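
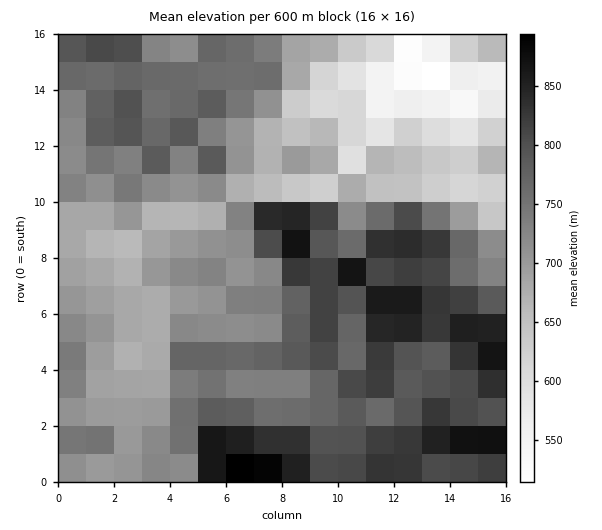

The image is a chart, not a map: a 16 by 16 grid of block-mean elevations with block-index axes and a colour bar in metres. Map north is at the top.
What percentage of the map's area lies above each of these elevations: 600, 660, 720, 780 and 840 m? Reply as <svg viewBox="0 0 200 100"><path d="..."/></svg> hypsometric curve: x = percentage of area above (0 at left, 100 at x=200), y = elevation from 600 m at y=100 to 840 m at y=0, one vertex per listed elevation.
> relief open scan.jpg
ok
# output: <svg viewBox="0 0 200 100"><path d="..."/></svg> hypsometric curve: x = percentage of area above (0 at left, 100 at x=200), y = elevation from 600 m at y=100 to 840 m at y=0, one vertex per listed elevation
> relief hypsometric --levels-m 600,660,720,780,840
<svg viewBox="0 0 200 100"><path d="M186 100l-20-25-54-25-51-25-41-25"/></svg>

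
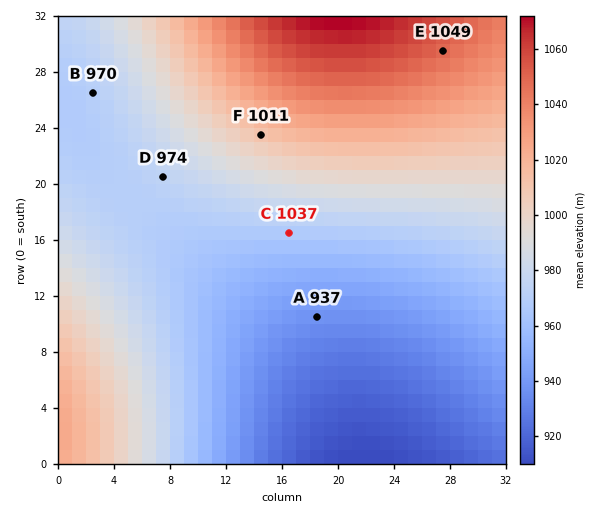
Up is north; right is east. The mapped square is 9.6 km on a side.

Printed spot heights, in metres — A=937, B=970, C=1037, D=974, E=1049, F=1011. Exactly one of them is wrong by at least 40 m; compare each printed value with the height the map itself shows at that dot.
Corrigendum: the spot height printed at C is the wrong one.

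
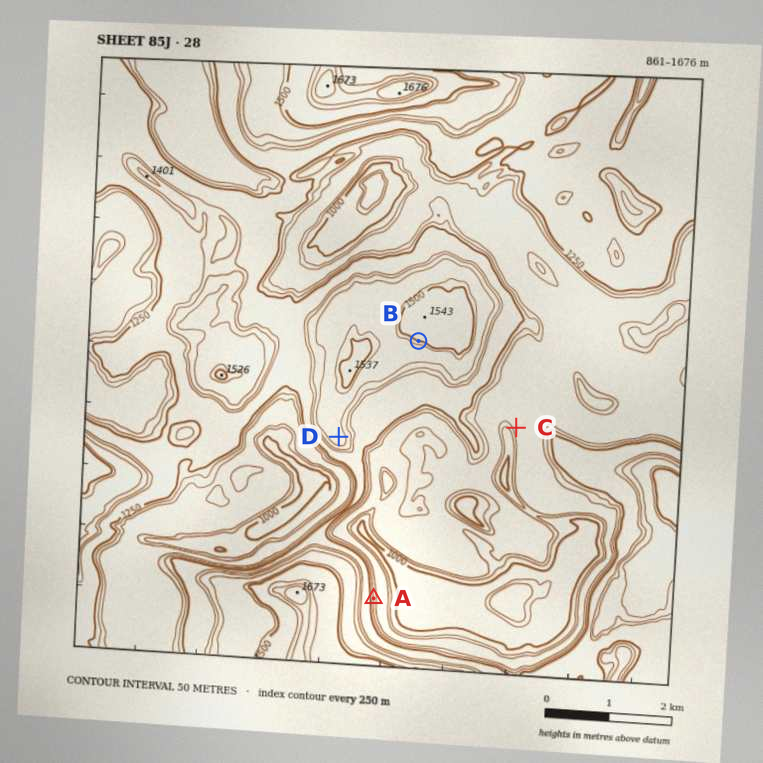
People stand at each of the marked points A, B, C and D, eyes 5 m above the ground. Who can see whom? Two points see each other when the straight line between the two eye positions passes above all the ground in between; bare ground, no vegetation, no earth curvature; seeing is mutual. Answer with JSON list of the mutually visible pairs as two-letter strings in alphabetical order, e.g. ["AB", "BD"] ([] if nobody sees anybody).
["AB", "BD"]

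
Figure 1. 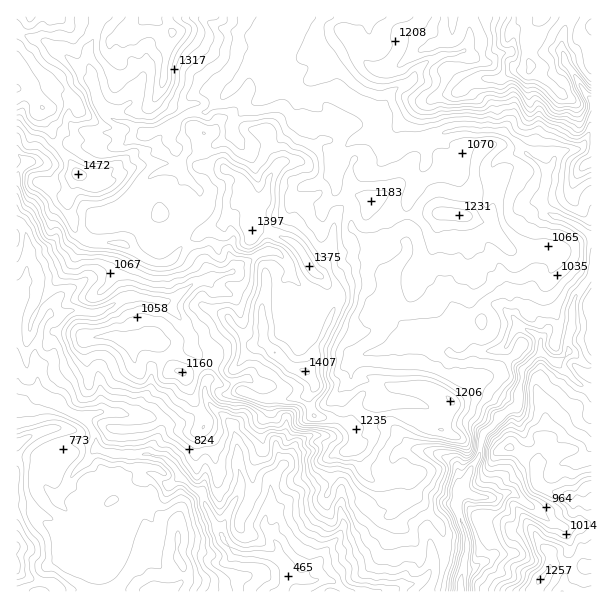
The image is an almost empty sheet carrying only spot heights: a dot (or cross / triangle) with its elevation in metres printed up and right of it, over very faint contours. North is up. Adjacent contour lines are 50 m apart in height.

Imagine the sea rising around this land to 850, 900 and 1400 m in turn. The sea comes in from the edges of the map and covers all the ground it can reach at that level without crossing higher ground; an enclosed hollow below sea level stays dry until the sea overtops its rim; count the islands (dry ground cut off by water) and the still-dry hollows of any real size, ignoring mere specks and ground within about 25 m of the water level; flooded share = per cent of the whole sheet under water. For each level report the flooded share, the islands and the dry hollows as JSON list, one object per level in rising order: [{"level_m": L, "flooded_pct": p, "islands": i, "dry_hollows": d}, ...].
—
[{"level_m": 850, "flooded_pct": 21, "islands": 0, "dry_hollows": 0}, {"level_m": 900, "flooded_pct": 26, "islands": 0, "dry_hollows": 0}, {"level_m": 1400, "flooded_pct": 95, "islands": 1, "dry_hollows": 0}]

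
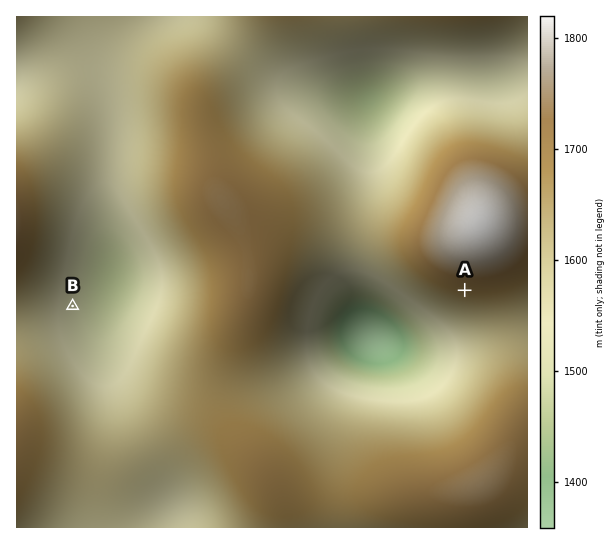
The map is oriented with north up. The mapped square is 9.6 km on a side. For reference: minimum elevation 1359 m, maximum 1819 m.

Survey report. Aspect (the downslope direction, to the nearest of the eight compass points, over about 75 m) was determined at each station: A S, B E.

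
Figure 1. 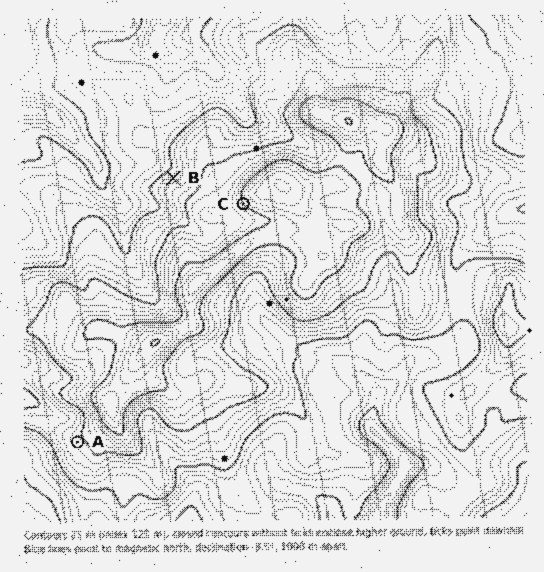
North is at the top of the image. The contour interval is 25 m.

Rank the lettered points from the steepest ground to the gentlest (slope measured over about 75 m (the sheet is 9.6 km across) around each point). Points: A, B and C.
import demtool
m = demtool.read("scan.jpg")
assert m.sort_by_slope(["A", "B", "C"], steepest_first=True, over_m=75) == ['C', 'B', 'A']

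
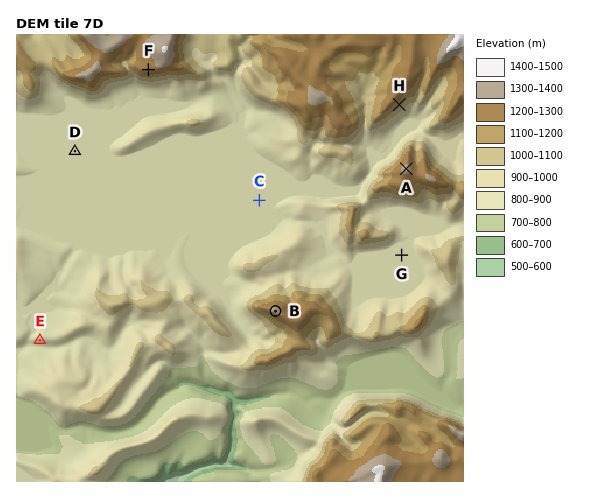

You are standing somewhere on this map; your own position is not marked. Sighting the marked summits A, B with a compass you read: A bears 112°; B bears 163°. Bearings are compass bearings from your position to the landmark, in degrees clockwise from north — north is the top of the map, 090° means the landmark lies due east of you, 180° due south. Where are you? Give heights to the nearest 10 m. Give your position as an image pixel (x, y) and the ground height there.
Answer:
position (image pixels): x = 208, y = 88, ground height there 920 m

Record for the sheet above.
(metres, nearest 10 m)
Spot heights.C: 850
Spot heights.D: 850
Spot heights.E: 860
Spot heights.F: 1260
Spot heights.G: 890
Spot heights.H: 1130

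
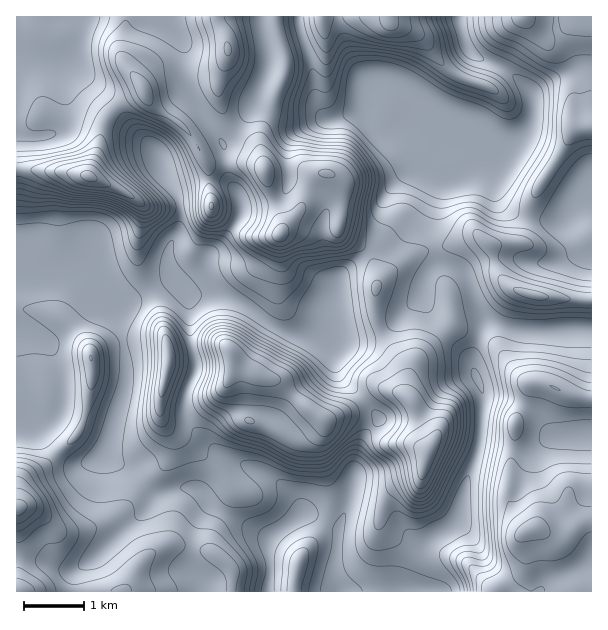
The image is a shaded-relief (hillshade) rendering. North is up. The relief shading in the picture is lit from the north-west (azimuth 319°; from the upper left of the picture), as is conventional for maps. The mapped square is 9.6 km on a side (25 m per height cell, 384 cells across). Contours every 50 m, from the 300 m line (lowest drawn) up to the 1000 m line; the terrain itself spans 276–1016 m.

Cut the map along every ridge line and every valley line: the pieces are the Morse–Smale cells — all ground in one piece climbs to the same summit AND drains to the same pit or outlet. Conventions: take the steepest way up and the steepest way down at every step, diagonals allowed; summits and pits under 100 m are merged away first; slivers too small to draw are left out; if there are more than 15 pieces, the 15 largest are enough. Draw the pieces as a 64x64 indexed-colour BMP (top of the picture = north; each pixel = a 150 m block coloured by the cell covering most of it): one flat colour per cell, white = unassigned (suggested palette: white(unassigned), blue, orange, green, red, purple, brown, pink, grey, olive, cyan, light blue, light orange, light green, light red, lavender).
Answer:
<image width="64" height="64" href="data:image/bmp;base64,Qk12CAAAAAAAAHYAAAAoAAAAQAAAAEAAAAABAAQAAAAAAAAIAAATCwAAEwsAABAAAAAAAAAA////ALR3HwAOf/8ALKAsACgn1gC9Z5QAS1aMAMJ34wB/f38AIr28AM++FwDox64AeLv/AIrfmACWmP8A1bDFAAAAAAREREREREREREREAAAAADMzMzMRERERERERERERAAAABEREREREREREREQAAAADMzMzMzEREREREREREREAAAAERERERERERERERAAAAAMzMzMzMREREREREREREQAEREREREREREREREREAAAAAzMzMzMxERERERERERERREREREREREREREREREQAAAAAMzMzMzERERERERERERFERERERERERERERERERAAAAAAzMzMzMxEREREREREREURERERERERERERERERGYAAAADMzMzMzMRERERERERERRERERERERERERERERGZmAAACMzMzMzMzMRERERERERFERERERERERERERERmZmZmAiIzMzMzMzMxEREREREREUREREREREREREREZmZmZmIiIiMzMzMzMzERERERERERREREREREREREREZmZmZmYiIiIzMzMzMzMxERERERERFERERERERERmZEZmZmZmYiIiIjMzMzMzMzEREREREREURERERERERmZmZmZmZmYiIiIiMzMzMzMzMRERERERERRERERERERmZmZmZmZmIiIiIiIjMzMzMzMxERERERERFERESqREZmZmZmZmZiIiIiIiIiMzMzMzMzMREREREREUREqqqqZmZmZmZmYiIiIiIiIiIzMzMzMzMxERERERERRESqqqpmZmZmZmIiIiIiIiIiIjMzMzMzMzERERERERFESqqqqmZmZmZmIiIiIiIiIiIiIzMzMzMzMxEREREREUSqqqqqpmZmZmIiIiIiIiIiIiIiMzMzMzMzERERERERAACqqqqmZmZmYiIiIiIiIiIiIiIzMzMzMzMREREREREAAAqqqqZmZmZiIiIiIiIiIiIiIzMzMzMzMxEREREREQAACqqqqmZmZmIiIiIiIiIiIiIjMzMzMzMzERERERERAAAKqqqqZmZmYiIiIiIiIiIiIjMzMzMzMzMREREREREAAAqqqqpmZmZiIiIiIiIiIiIzMzMzMzMzMREREREREQAACqqqqmZmZmYiIiIiIiIiIjMzMzMzMzMxERERERERAACqqqqqZmZmZiIiIiIiIiIiMzMzMzMzMzEREREREREAAKqqqqpmZmZmIiIiIiIiIiMzMzMzMzMzAREREREREQAAqqqqqmZmZmYiIiIiIiIiIzMzMzMzMzABERERERERAKqqqqqqZmZmYiIiIiIiIigiIiMzMzMzAAARERERERGqqqqqqqpmZmZiIiIiIiiIiCIiIiMzMzAAABEAAAAAAKqqqqqqpmZmZmIiIiIoiIiIIiIiIiMzAAAAAAAAAAAAqqqqqqqmZmZmYiIiIoiIiIiCIiIiIjMAAAAAAAAAAACqqqqqqlVWZmZiIiKIiIiIiIIiIiIiIAAAAAAAAAAADKqqqqqqVVVWZmiIiIiIiIiIgiIiIiIgAAAAAADMzMzMqqqqqqVVVVVWAIiIiIiIiIiIIiIiIiAAAAAAzMzMzMyqVVqqpVVVVVAAiIiIiIiIiIgiIgIiIgAAAADMzMzMzFVVVVVVVVVVUAAIiIiIiIiIiIgiAAIiIAAADMzMzMzMVVVVVVVVVVVQAACIiIiIiIiIiIAAAAIgAAAMzMzMzMBVVVVVVVVVVVAAAAiIiIiIiIiIdwAAAAwAAAzMzMzMwFVVVVVVVVVVVQAACIiIiIiIiHd3cAAAzMzMzMzMzMwAVVVVVVVVVVVVAAAAiIiIiIiId3d3AADMzMzMzMzMzABVVVVVVVVVVVUAAAAIiId4iIh3d3dwAMzMzMzMzJmQAFVVVVVVVVVVVQAAAAiIh3eIiHd3d3cADMzMzMmZmZkAVVVVVVVVVVVVAAAACIiHd4iId3d3d3AMzMzMmZmZmZBVVVVVVVVVVVUAAACIiHd3iIh3d3d3dwzMzMmZmZmZmVVVVVVVVVVVX/AAD4iId3d4iHd3d3d3AMzMyZmZmZmZVVVVXlVVVVVf///4iIh3d3d3d3d3d3dwzMzJmZmZmZnu7u7uVVVVVf////iIh3d3d3d3d3d3d3cMzMmZmZmZme7u7u7lVVVV////+IiHd3d3d3d3d3d3dwzMzJmZmZmZ7u7u7uVVVV/////4iId3d3d3d3d3d3d3AMzMmZmZmZnu7u7u5VVV//////CIh3d3d3d3d3d3d3dwzAAAmZmZme7u7u7uVV//////AAiHd3d3d3d3d3d3d3cAAAAJmZmZ7u7u7u5V//////AACIh3d3d3d3d3d3d3uwAAAAmZmZnu7u7u7u//////AAAAiAAAALu7d3d3d7u7AAAACZmZme7u7u7u7f////8AAAAAAAALu7u3d3d7u7sAAAAJmZmZ7u7u7u7d3f//8AAAAAAAAAu7u7d3d7u7u7AAAAmZmZnu7u7u3d3d//8AAAAAAAAAC7u7u3u7u7u7sAAAmZmZme7u7u3d3d3f/wAAAAAAAAALu7u7u7u7u7uwAAmZmZmZ7u7u3d3d3d3d0AAAAAAAAAu7u7u7u7u7u7sAmZmZmZnu3d3d3d3d3d3QAAAAAAAAC7u7u7u7u7u7uZmZmZmZmd3d3d3d3d3d3dAAAAAAAAC7u7u7u7u7u7uZmZmZmZmZ3d3d3d3d3d3dAAAAAAAAALu7u7u7u7u7u5mZmZmZmZnd3d3d3d3d3d0AAAAAAAAAC7u7u7u7u7u5mZmZmZmZmd3d3d3d3d3d0AAAAAAAAAAAu7u7u7u7u7mZmZmZmZmZ"/>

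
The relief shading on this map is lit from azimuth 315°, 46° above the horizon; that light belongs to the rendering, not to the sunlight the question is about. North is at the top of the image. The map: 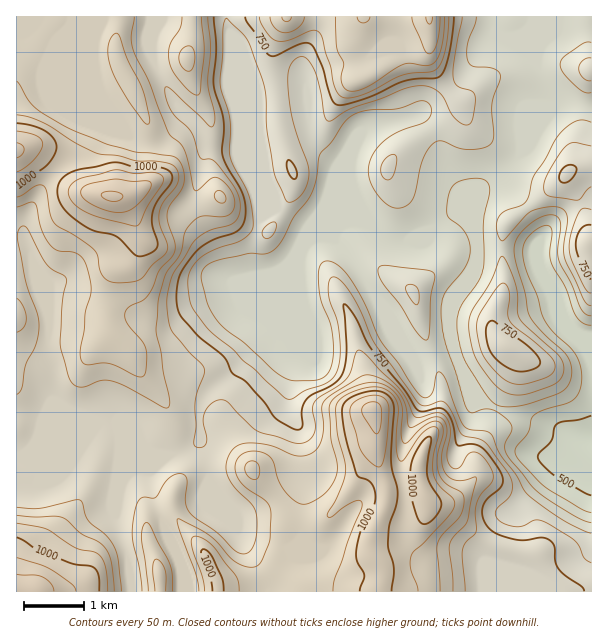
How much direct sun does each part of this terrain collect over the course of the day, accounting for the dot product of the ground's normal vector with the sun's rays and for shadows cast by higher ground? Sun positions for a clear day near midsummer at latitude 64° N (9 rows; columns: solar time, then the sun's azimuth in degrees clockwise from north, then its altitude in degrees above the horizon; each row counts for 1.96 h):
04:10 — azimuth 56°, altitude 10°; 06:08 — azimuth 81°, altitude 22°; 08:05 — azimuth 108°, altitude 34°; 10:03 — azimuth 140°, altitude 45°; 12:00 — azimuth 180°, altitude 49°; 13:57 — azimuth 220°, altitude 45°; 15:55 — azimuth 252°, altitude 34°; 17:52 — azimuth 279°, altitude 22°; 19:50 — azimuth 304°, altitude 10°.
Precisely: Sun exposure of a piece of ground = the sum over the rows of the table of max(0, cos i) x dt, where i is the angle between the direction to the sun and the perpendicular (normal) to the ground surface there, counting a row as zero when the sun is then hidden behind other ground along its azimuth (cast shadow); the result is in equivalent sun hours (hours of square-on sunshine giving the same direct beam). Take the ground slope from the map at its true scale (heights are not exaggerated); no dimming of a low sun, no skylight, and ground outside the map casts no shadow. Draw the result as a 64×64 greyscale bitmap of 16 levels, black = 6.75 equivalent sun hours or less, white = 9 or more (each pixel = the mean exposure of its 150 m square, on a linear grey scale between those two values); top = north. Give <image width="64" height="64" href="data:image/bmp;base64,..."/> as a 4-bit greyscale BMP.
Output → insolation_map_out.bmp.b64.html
<image width="64" height="64" href="data:image/bmp;base64,Qk12CAAAAAAAAHYAAAAoAAAAQAAAAEAAAAABAAQAAAAAAAAIAAATCwAAEwsAABAAAAAAAAAAAAAAABEREQAiIiIAMzMzAERERABVVVUAZmZmAHd3dwCIiIgAmZmZAKqqqgC7u7sAzMzMAN3d3QDu7u4A////ALu7q8y7qHirt4i7y7zMzMzMzMu8zMzMu7u8zMzMzMzMqZiaq7qYeby2iczKq8zczLvMzMzMzMy7urvMzMzMy6qYd4mqqZiLu5Wa3KiJvMzLu7vM3dy7zLuquqzMzdy6qpiImpmYiay6Z4zbdWirzMzMu6vNy7zMuqu7qs3d3LvLqZqqmYd5vLp6rLdFiavMzMzLqszLvNy7u8y7zMzMzMyqu6qZh4q7uarLczerqszMzdypvcvM3czN3KmJmqqruqqrqqmIq7u5zMlDasy7zMzN3bicy73d7u3bhUeZmYiIZ3mqqpq8qrvMtleszLvMzMzdyXrMzd3u7sl3eLqYh2ZFVoqru8yqu8yXm8y7y8zMy83biMzMzd3duZqpu5d2Z3d3ibzMzLqrzJm8ur3czMu6rN2pvMzNzMu8vLqZdmeJu7qqrMzMuqqsu8ur3u3cu7qa3cu8vMyoib3d24VmeKvMzMu7zMzLqpu8y63u7cu7uYit3Mu7ymM2ve7KdWiavMzMzLvMzMu7iazMzd3cu7ypmJzdyprKUySMy5ZWirzMzMzMzMzMzMypq8zLvMu7y6qqrN3aiMuFNGuVIUiszMzMzMzMzMzMzMu7zLqJmqu5mru83dpzq6hDWUECeszMzMzMzMzMzMzMzMzMunVWiXV5vMzdynBru3AkE3q7zMzM3MzMzMzMzM3d3MzLl2Z3M1i8zMzKgArLoAJZzdzczMzczMzMzMzMzd3czMy6mIhWeKvMzMqRApqSBJvN3MzMzMzMzMzMzMzN3czMzMu6qpqqq7zdyqcAFGIYq7vMzMzdzMzMzMzMzd3dzMzMu7u7u7u7vM26qQAAM4u7vM3dzMzdzMzd3d3d3dzMzMy7u7u6qpiJq6h1AAFZzMzd3u3dzNzMzd3d3d3dzMzLu7u7qqhjEAASIAEAaIq6vd3e7t3MzM3d3d3d3d3MzMy7u6qZqEAAAAAAABirmave7d7u7cvM3dzd3d3d3LzMzMuqqZmpcgATMQADnLt5rN7t3u7cu8zd3M3d3d3LzMzMy6mZmruHdmmoQUnMymq93t3d3cqrzd3czd3d3bvMzMu6qZmrvKqYircze8zKit3e3dy5iJzdzMy83d3cu7u7upmZqrzMqqmqpSWszcqrzN3duWQ2rN3MzLvN3Muqu7qYiIq7zMyqqquEWMzNu6vMzLl0IljM3MzMy8zLqru7qpiImrzMzKq7u3WLzN27u7u6hkM2nMzcvMzMzLurzLqZiHiZq8zMqsu7d6y83LrLqrp2VWeqzcq8zMzMu8zcqYiImZqqzMyr3Mpoy73cusuYq6iIZ6veqbzMy7zM3duqqZmqqqvMzKzcyGrL3du6y4ecu6hprN6pzMy7zN3d3LuqqqqqqqzMvMyme73dy7vMl3u6pmqrzavMzLvN3d3cy7qqqqqqqsy7u4aszdzLzMy4aamEepzdvMzMu83d3dzMu6qqqqqqzMuqeM3cuqvN3MuIl1SZvd28zd3MzN3d3d3MzMu7qqrMy6iLzMuZmrzdzJmXVqrd3cvN3czMzN3e7t3N3MzMy7zLmKzMupmavMzMuqh4q93Mms3d3czM3d7d3d7d3c3cqruqzMu7u7u7zMy7uqh6vM2bzdzd3d3d3Kq97u7dzO3KzLzMy7zMzMzMzLzLyGiavZzdzN3d3d3JeL3u7u263cvMzMzMzMzMzMzMvN3bhoibrMzN3d3d3biKvN3e7bis3LzMzMzN3dzMzMy73e25qHnMzM3d3u3duqu7zN7bqZzdu8zMzN3d3dzMzLq83tzKmdy8ze7u7e3cy7q73cp6zN3arMzM3d3dzMzMuprN3d3L7avN3u3d3d3cypvbh3zM3tyrzLzd3czMzMzLurzd3dzuu7u7uqq83e3KeqY1rMzd3KvMvd3czMzMzMzMu83d3e7aqHZVd3ebzLmJcijMvd3MvMzM3czMzN3MzMzKq93d3ty6dURWQzRniJpzXMy8y7u8zLvNzMzN3d3dzMqZvN3e3byphkMiECR5unWczLzKm8zMurzMzN3d3d3cy5ebvN3dzMuoVEZlZ4q7mazMvLqs3My5m8zM3d3d3dzMqJqqu8y7qYh4m7u6qsy6q8zMur3dvMqZvM3d3d3dzMy5mqqIiHd3ibzM3LqrzcurzMy6zd3Ly6mazN3d3czMzMqaqlVDRorMzM3cqqvNuqvMzLvM3duqqZibzd3czMzMy6mrVUWLzMzMzcqavN2pq8y8uavd7cu7qYi83dy8zMzMuqqYmszMzMzdyYrN3IiqzMy4q83u7czLuYzdzLzMzMzLu7u8zMzMzd2om93ZaKq8zLirze3d7dzKnMzMy7vMzMzNy8zMzMzd3Jmc3ch5qrzMuazN7d3e3cy8uZvMu93dzN3MzMzMzM3Kia3duZmqzMy5u8zN3u7d3dyoeau73c3N7czMzMzMzMiJzd27qarM3LrMu7u83u3u7bmImrvMzd3dzMzMzMzMp5vM3Lu4mszcus3MzLvM3d3tuZiJm8zMy7vMzMzMzMyYrLu7u7aIzd3bvMzdzMzMzdy5iZm8zMy6mczMzMzMu5m8uquqp4nN3e26zN3dzMvN27qJq8zMzLupzMzMzMy7q7ypq6mYjN3t7trLzd3czM3Lu5m8zMzMzLvMzMzMzLu8vLqsqZrN3e7u3MvN3d3c3cq7qszMzMzMzMzMzMzMzMzMy7yprMzMzdzNy8zd3dzMuaq8zMzMzMzM"/>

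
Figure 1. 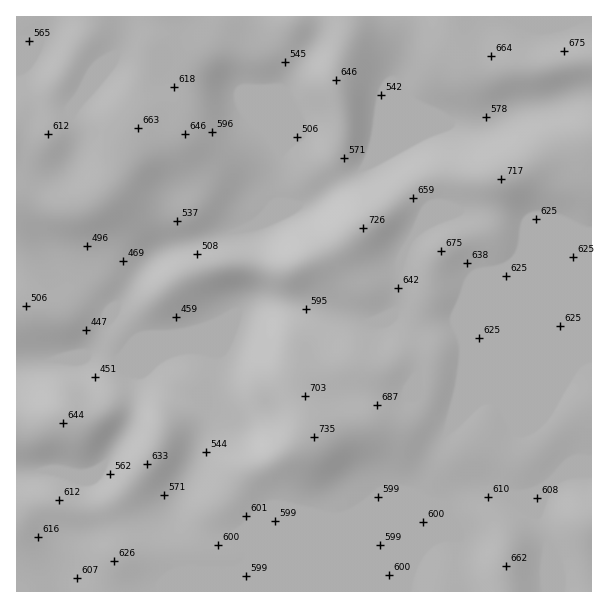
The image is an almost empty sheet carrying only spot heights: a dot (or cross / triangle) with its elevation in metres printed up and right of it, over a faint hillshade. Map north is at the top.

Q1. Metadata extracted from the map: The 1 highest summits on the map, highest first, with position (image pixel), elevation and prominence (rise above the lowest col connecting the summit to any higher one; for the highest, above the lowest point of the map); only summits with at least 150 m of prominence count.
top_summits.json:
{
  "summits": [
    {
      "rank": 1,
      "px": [314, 437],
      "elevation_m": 735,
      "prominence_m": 322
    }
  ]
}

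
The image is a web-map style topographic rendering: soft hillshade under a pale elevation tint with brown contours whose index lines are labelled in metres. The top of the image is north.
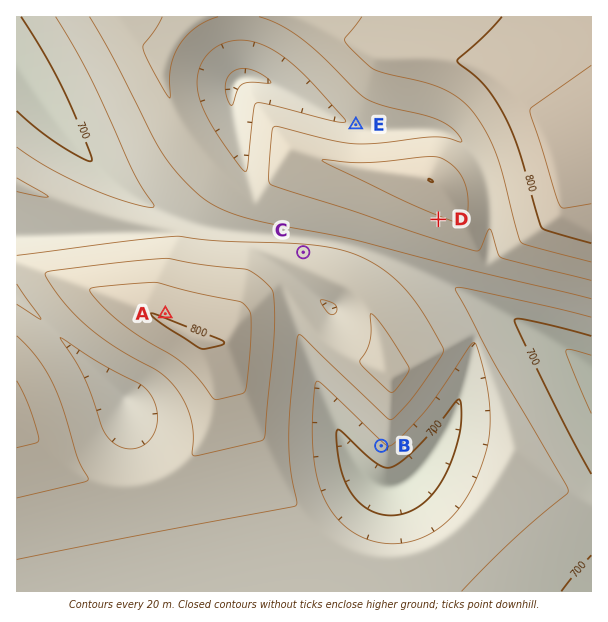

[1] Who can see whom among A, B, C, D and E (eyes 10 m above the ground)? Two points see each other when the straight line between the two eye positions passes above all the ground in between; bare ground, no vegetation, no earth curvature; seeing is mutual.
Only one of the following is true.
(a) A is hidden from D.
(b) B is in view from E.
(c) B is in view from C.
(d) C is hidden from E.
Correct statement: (d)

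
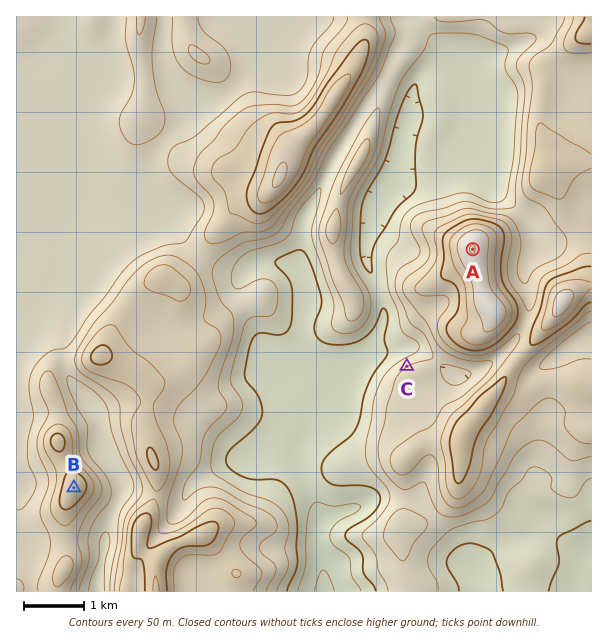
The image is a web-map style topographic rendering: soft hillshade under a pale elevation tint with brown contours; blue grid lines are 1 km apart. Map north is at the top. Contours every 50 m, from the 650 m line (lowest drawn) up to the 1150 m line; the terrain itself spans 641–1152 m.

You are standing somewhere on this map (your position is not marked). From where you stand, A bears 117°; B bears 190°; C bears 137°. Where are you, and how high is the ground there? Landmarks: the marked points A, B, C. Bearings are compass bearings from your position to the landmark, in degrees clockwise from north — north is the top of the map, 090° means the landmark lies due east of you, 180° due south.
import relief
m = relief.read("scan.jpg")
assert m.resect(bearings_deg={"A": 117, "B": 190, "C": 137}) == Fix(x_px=145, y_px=83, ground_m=870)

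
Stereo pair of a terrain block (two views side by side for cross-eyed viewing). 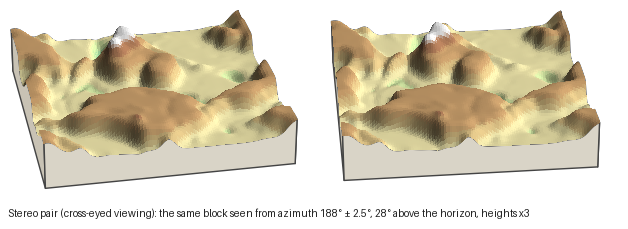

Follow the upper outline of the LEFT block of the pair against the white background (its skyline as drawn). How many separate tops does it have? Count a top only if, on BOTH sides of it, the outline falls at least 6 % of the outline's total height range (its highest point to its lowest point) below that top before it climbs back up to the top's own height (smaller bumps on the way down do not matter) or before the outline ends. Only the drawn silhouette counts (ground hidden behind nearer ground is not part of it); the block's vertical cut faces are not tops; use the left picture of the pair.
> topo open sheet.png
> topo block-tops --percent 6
2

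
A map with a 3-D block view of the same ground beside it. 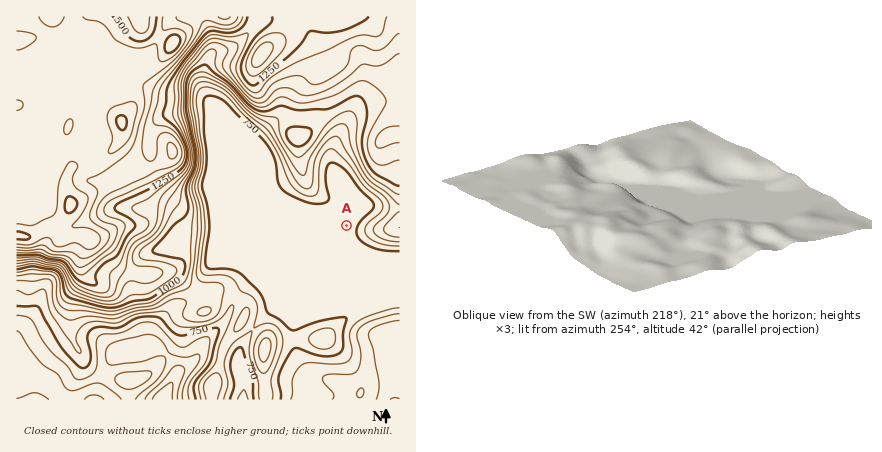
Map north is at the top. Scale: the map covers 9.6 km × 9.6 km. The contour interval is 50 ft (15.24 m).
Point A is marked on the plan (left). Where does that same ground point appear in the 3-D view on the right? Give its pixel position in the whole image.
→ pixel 760 190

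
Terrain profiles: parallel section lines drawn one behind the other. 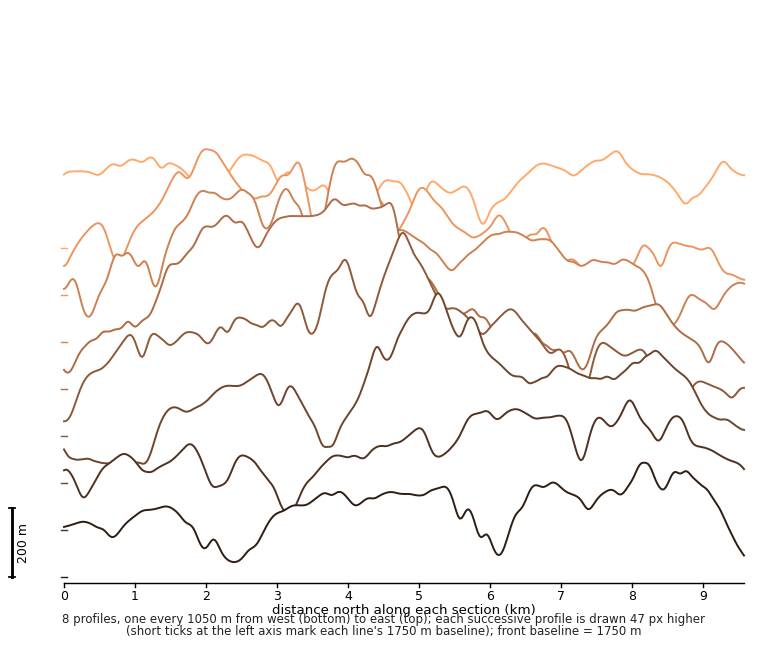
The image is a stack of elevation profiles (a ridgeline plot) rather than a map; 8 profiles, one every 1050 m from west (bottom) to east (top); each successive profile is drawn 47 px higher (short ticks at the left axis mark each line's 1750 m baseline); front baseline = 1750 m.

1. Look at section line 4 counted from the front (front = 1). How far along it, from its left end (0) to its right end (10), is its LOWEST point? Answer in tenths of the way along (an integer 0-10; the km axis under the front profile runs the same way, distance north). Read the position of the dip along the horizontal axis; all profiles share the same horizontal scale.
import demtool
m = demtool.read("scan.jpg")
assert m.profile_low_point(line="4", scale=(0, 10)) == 0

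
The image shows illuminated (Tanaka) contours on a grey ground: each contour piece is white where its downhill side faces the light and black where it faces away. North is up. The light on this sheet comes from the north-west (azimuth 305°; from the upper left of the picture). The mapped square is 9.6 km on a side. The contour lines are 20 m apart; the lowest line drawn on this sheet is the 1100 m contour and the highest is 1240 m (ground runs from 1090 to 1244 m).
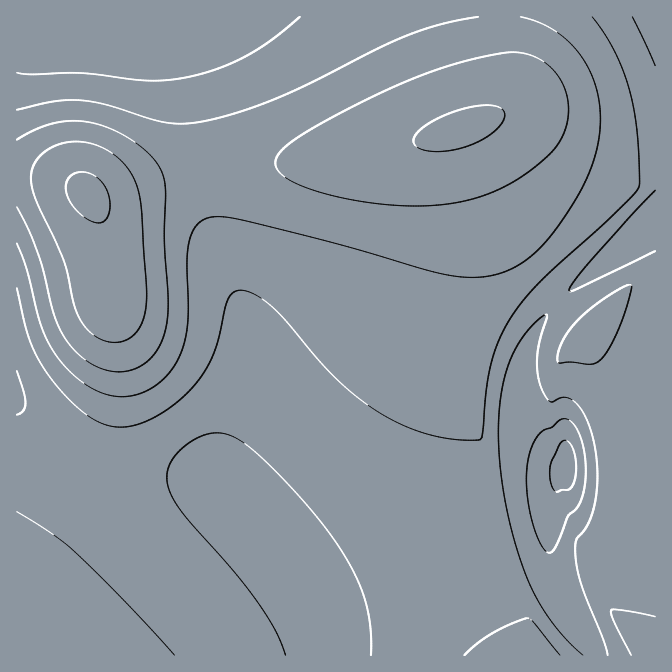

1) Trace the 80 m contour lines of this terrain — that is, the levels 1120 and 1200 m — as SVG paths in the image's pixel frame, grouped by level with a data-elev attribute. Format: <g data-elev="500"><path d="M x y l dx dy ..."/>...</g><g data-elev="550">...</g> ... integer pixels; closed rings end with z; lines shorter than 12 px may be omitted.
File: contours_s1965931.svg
<g data-elev="1120"><path d="M547 552l-8-12-9-26-3-27 0-24 4-15 7-13 6-5 8-3 8-7 5-1 5 2 4 4 8 16 4 22-1 22-5 17-4 6-8 9-13 31-3 4z"/></g><g data-elev="1200"><path d="M17 207l12 25 10 25 18 65 6 13 8 12 19 16 20 8 10 1 10-2 8-3 9-5 8-9 6-11 5-14 2-15 0-20-4-53 1-52-1-11-5-10-10-14-19-14-20-10-20-7-18-1-18 2-19 7-18 10"/><path d="M393 205l44 0 37-6 33-14 30-20 20-20 7-11 3-12 2-14-2-13-4-12-8-11-8-8-9-6-10-4-11-2-27 3-42 11-51 19-64 32-42 25-9 8-6 8 0 9 5 6 9 7 14 7 41 11z"/></g>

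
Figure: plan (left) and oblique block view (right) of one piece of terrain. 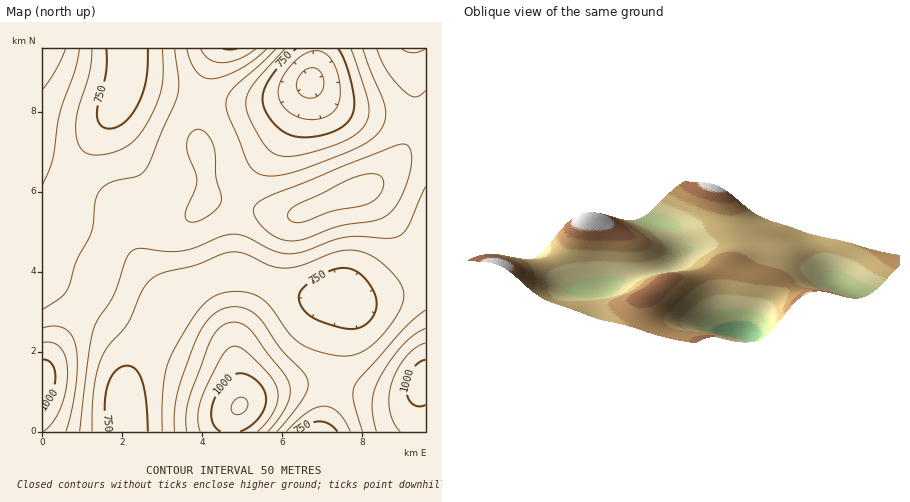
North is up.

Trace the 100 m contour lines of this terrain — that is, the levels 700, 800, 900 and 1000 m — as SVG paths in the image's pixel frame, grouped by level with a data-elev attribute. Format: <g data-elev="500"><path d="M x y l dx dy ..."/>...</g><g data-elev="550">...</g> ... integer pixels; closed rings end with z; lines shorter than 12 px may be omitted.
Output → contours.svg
<g data-elev="700"><path d="M310 120l-14-4-10-6-6-10-2-10 6-14 11-14 13-9 10-2 10 4 7 11 4 16 1 16-3 10-7 6-9 4z"/></g><g data-elev="800"><path d="M92 432l2-42 3-18 5-14 6-12 20-22 17-38 6-6 7-5 38-10 24-10 10-3 14 1 26 13 16 2 16-3 34-13 14-2 14 2 12 6 13 12 11 12 3 10 0 8-3 10-8 14-12 13-10 10-12 6-10 3-12 0-14-3-22-9-12-11-20-28-12-10-12-3-12-1-10 2-10 5-10 7-9 13-17 28-7 16-6 28-1 42"/><path d="M286 432l22-20 8-4 8-2 8 2 6 5 6 7 6 12"/><path d="M162 48l1 26-2 16-5 16-11 20-9 13-10 8-14 6-16 2-8-1-6-5-4-7-2-12 2-20 12-40 2-22"/><path d="M351 48l17 54 1 12-4 10-9 10-16 9-32 10-20 3-12-2-10-8-16-26-4-16 1-9 6-11 32-35"/></g><g data-elev="900"><path d="M66 432l6-22 4-26 1-22-1-16-4-11-8-6-10-3-12 2"/><path d="M268 432l12-14 7-14 3-10-1-10-5-10-32-43-10-7-8-2-8 1-6 5-6 6-5 10-21 58-2 14 1 16"/><path d="M426 328l-12 7-12 11-14 18-10 18-4 10-2 12 1 12 3 16"/><path d="M286 240l16 0 34-13 38-6 14-7 11-12 9-22 4-20-1-8-2-6-5-2-10 2-121 49-15 7-4 4-1 4 5 12 13 12z"/><path d="M188 222l8 0 11-5 10-9 4-8-5-24-1-20-2-10-6-12-4-4-5-1-4 1-4 3-3 11 1 10 7 18 2 8-2 10-10 22 1 6z"/><path d="M42 89l14-20 10-21"/><path d="M187 48l3 12 6 10 6 7 8 2 14-3 16-7 14-9 13-12"/><path d="M377 49l11 23 16 19 6 5 6 1 4-2 6-4"/></g><g data-elev="1000"><path d="M240 432l10-6 8-8 6-10 2-8-2-10-6-8-8-6-10-3-6 2-8 5-7 10-6 12-2 8 1 10 3 6 6 6"/><path d="M42 404l10-10 3-16-1-8-2-6-4-4-6 0"/><path d="M426 360l-8 3-6 7-4 8-2 10 2 10 4 6 6 2 8-1"/><path d="M223 48l7 2 7-2"/></g>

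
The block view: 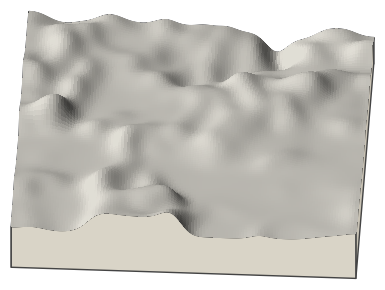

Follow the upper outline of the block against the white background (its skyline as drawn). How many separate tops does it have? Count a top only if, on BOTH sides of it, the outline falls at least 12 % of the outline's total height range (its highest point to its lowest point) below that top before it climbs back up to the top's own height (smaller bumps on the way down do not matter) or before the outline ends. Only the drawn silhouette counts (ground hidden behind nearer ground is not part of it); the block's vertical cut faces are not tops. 1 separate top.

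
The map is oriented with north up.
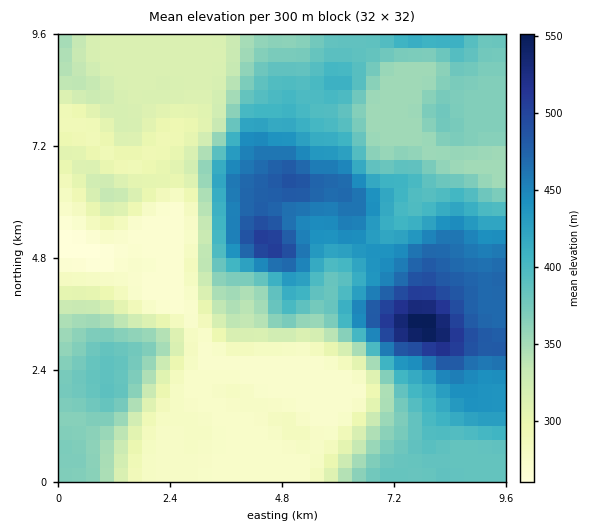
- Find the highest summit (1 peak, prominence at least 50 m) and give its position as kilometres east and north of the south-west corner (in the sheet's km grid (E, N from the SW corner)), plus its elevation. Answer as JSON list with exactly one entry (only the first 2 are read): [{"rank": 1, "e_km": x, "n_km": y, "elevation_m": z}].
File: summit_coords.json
[{"rank": 1, "e_km": 7.86, "n_km": 3.34, "elevation_m": 558}]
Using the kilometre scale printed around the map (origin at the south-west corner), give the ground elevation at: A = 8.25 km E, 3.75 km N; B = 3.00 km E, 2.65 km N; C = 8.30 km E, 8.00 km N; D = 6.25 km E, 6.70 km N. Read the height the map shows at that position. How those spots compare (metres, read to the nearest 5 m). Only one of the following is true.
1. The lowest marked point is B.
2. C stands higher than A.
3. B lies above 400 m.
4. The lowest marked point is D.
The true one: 1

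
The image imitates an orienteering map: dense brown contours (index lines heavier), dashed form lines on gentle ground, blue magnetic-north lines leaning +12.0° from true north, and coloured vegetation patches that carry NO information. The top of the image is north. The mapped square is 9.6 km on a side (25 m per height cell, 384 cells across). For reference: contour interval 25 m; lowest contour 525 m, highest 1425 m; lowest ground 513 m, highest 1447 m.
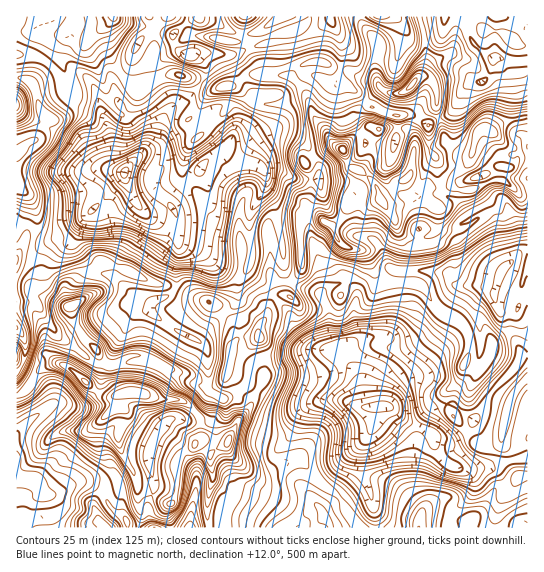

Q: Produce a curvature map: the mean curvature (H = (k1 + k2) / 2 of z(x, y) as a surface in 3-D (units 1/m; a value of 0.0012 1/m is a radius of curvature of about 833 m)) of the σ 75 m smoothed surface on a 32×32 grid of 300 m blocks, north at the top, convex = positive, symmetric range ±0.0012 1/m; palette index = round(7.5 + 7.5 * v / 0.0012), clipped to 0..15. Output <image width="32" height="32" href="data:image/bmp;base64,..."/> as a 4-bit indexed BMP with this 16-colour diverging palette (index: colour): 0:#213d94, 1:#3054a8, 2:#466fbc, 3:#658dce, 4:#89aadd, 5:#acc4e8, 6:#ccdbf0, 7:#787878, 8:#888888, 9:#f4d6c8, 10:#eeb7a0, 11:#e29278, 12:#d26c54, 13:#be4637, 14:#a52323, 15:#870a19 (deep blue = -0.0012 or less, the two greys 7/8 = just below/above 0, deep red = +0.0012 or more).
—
<image width="32" height="32" href="data:image/bmp;base64,Qk12AgAAAAAAAHYAAAAoAAAAIAAAACAAAAABAAQAAAAAAAACAAATCwAAEwsAABAAAAAAAAAAlD0hAKhUMAC8b0YAzo1lAN2qiQDoxKwA8NvMAHh4eACIiIgAyNb0AKC37gB4kuIAVGzSADdGvgAjI6UAGQqHAIhnzAqOKJh3Z3SrJ5xXt3p2ZdVNX2Z5iJhGxwmMmHlIdWVnTkiwxWiFfKVausxKdnWGVk8soNTId7doqplAJXx7VXa4K7fMhGmmNGdmRoh0i7fH5ieejyZoy3JHlzbIt0WK7XhBOX+HdpyWZnVtRsViMBq3l9tUx2I2M0Fcl3TH9xPq//yBNXuEd2d0esjSe4xP83dVhoxs2HqWiHY7uhgO+wiIqmVNWIRmd3eHWquSDlPqGHVSXY5hEiaHiHabpCsrk1d0V2l9mXeTQ2eKm2mkvzJmSYmne3vIuZeHyohFpq37VlWe14mtJdTJeoaDeLeIRmzruThZeGZVmZlmZmmJZ6zLdkQoWk2GN3FDNWVFeGOsmIUmW3o9NP55zNlkU3l4RZhGWFxtLj1yLHWnt4drdQVzN1lLTF2cqH521VmZzJdokpZ6S6NtkebZeYiVHsmGejepl2nhhWGW2bh6m9mEEkUDtpJ1QGuQvlDlSZS5vIVlkUTnJYZ+W/KQ51nVWc20Z4lVrpCHZW+I07XX3JRa+6TaZsamV1PZScNRca+8P1eGaoRYRauG1GcHVfFKZbxKWHy2dv9lSYVD/PbjNHbJZleHjfd4vLpph+B/hXZ3RHe3Y6YBIWl4zFS1O5uTVpmYqIGUq/tmZFcn9ywrSamIeHrYeHNGk3qSXpZOOHqI"/>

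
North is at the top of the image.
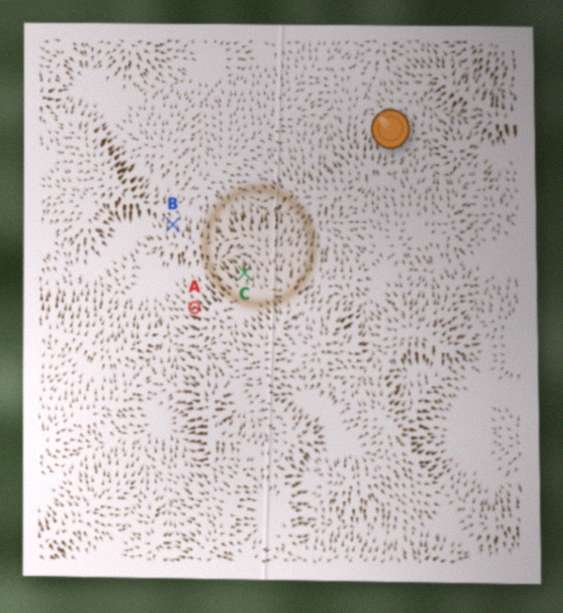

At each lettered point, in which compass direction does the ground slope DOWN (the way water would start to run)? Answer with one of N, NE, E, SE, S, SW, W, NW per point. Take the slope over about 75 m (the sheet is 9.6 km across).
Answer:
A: NW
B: N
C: N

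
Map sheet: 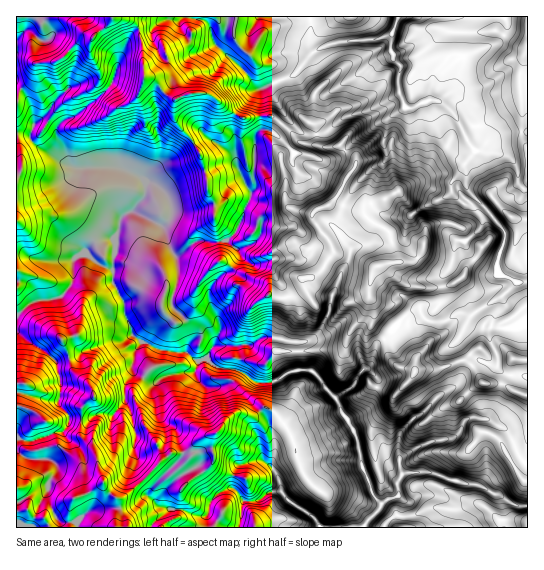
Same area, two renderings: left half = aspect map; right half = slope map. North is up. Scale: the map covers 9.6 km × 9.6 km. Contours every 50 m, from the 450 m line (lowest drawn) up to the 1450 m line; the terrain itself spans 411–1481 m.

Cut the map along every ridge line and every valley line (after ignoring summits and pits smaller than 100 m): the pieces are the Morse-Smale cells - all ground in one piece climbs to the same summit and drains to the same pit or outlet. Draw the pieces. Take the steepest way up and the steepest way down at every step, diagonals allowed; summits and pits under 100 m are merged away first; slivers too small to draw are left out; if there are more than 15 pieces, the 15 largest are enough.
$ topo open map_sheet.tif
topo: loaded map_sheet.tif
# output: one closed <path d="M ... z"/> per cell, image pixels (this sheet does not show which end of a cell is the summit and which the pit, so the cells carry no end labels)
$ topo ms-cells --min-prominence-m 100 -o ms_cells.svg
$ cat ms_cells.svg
<path d="M86 253l-13 6-1 24-11 14-27 4-18 14 0 16 10 9 19 11 11 11 5 23-2 18 10 14 0 5-7 10-5 0-24 9-17-3 1 90 221 0 7-27 10 0 15-9 9-1 14 13 16 9 12 15 43-1 1-4 15-14 1-6-10-13-2-8-8-17-2-20-7-18-9-13-7-16-7-5-15-21-13-3-11 3-19 11-14 0-18-12-21-3-11-9-2 0-8 4-3 9-24 3-12 6-12-2-14-10 3-18 6-9-9-8-8-21 0-11-11-19 0-13-15-6z"/><path d="M271 116l-11 1 1 12-6 8 0 30-4 31-15 33-9 9-10 3-20-2-16 12-7 2-13-29 10-9-2-16-12-16-11-2-2 15-13 14-5 1-6 6-4 18-22 6-9 10 13 11 15 6 0 13 11 19 0 11 8 21 9 8-6 9 0 8-3 6 0 4 5 4 14 8 7 0 12-6 24-3 3-9 8-4 2 0 11 9 21 3 18 12 14 0 23-12 17 0 25 27 7 16 6 6 13-7 7-7 7-16 1-12-8-9-4 0 7-6 4-17 10-7 23-26 10-4 7 11 15-19-4-14 13-2 9-5 5-5 5-12 8-6 4-10-19-19-12-5-11 0-9 2-5 5-2 21-9 10-16 2-7-28-5-6-13-6-12-12-16-4-7-4-7 0 6-6 8-18 8-9 3-12-15-13-20 2-20-4-12-14z"/><path d="M503 16l-104 0-8 19-17 5-33 1-15 4-9 6-5-2-3-7 2-24-2-2-116 1 12 3 6 6 4 17 30 28 10 15 5 4 1 26 13 1 27 26 20 4 20-2 15 13-3 12-21 32 31 10 10 11 13 6 5 6 7 28 16-2 9-10 2-21 5-5 9-2 11 0 12 5 19 19-4 10-8 6-5 12-5 5-9 5-13 2 4 14-14 18 2 2 16 0 13-8 13 3 28-19 0 13-7 12 2 5 4 0 17-11 13-11 0-23-11 1-18-8-2-4 0-10 8-23-1-8-37-43 0-13-3-8 11-15-3-4 5-8-1-20-8-13-11-11-9-1 8-11 7-25 16-9 14-4 8-6 6-9 0-9z"/><path d="M419 309l-10 4-20 23-13 10-4 17-7 6 4 0 8 9 0 8-5 15-10 12-14 8 9 18 4 26 8 17 2 8 11 14 4-4 13-5-2-13 4-5 0-20 26-14 27-6 6-6 3-8 12-8 0-13-16-15-4-1 22-25 2-1 12 5 6 0 9 10 22 0-1-51-5 0-8 4-16 0-13-4-5 23-6 4-7 8-29 10-23 2 1-12 13-17-4-9 2-12z"/><path d="M138 31l-9 6-10 22-4 18-6 10-34 29-9 3-7 6-3 10 13 30 6 3 43-1 27 13 9-11 49-30 7 0 17 10 8 10 0-25-3-9 4-10-29-22-17 0-12 6-5 0-7-4-12-15-9-3-2-31z"/><path d="M25 133l-9 1 0 120 31 7 26-1 12-7 9-10 11-4 9 0 5-9 1-11 6-6 5-1 13-14 1-17-27-14-47 0-32-19-10-13z"/><path d="M113 16l-97 1 0 69 9 8 7 15 3 15 6 0 14 9 7-12 13-5 34-29 6-10 4-18 10-22 10-7-5-7z"/><path d="M237 115l-5 10 3 9 0 25-8-10-17-10-7 0-49 30-9 10 1 4 11 2 12 16 2 16-10 9 13 29 7-2 16-12 20 2 10-3 9-9 7-13 1-8 7-12 4-31 0-30 6-8 0-8-2-5-18 1z"/><path d="M527 16l-22 0 2 14-7 11-37 17-7 25-7 10 8 2 11 11 8 13 1 20-5 8 3 4 7-2 8-9 11-5 27-4z"/><path d="M477 417l-10 2-13 18-27 6-26 14 0 17 29-2 35 12 14 1 16 10 4 0 16 10 12 0 1-40-8-7-7-17-7-12-19-10z"/><path d="M173 19l-11 2-11 8-10 0-2 2 4 15 1 31 10 3 8 11 11 8 5 0 12-6 17 0 28 22 14-18 10-8-4-3-10-15-32-30-11 0-15-4-7-10 0-6z"/><path d="M430 472l-27 1-6 9 2 13-13 5-5 5-1 2 12 11 5 10 131-1-1-22-12 0-16-10-4 0-16-10-14-1z"/><path d="M482 151l-7 0-11 15 3 8 0 13 38 46-1 10-7 18 2 13 18 9 6 0 5-2 0-91-9-7-3-18-6-8z"/><path d="M18 332l-2 1 0 104 10 4 7 0 24-9 5 0 7-10 0-5-10-14 2-18-5-23-11-11-19-11z"/><path d="M479 360l-16 15-8 11 4 1 16 15 1 11-2 4 13 2 21 12 12 27 7 6 1-87-22-2-9-10-6 0z"/>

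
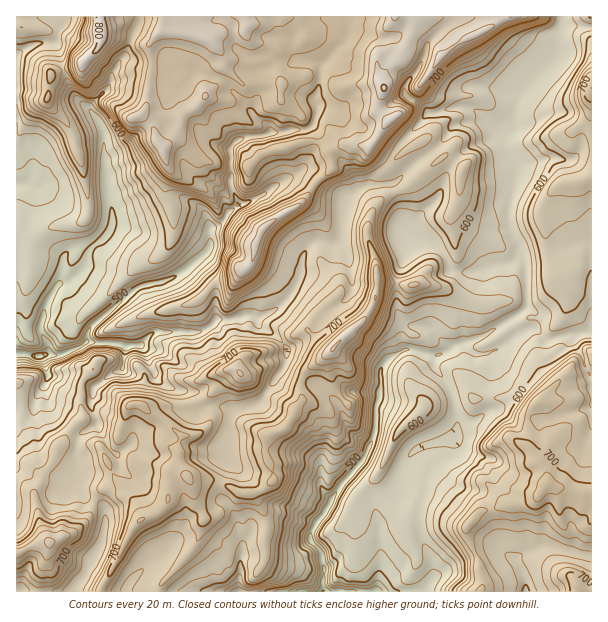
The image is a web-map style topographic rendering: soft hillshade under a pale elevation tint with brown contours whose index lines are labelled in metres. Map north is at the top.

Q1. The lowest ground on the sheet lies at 390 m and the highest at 815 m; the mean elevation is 630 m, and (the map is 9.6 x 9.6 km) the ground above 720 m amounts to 13.4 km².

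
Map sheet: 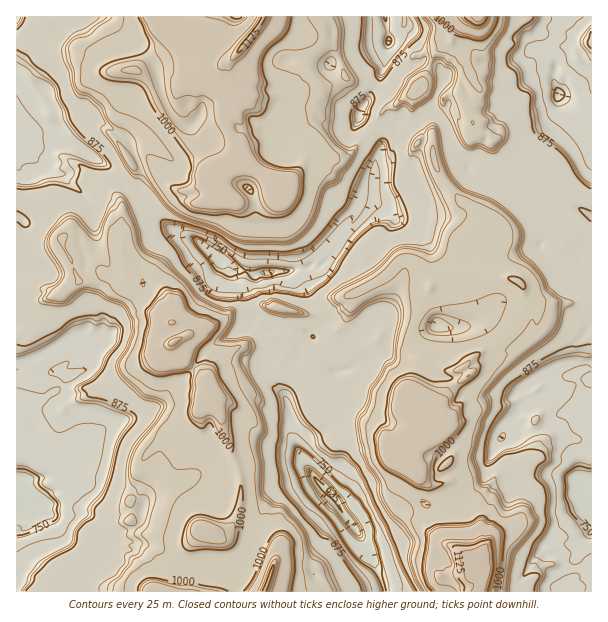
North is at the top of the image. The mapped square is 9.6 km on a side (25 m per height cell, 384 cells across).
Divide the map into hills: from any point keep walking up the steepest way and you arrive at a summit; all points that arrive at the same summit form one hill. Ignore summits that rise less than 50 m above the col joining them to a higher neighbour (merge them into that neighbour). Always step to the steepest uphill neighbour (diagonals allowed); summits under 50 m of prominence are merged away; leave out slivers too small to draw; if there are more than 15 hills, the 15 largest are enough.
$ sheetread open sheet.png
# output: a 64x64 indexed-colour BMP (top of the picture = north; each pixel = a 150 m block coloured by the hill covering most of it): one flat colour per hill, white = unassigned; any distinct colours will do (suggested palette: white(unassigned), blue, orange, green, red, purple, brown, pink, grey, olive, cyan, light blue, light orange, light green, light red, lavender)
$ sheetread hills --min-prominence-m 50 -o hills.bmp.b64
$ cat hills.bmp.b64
<image width="64" height="64" href="data:image/bmp;base64,Qk12CAAAAAAAAHYAAAAoAAAAQAAAAEAAAAABAAQAAAAAAAAIAAATCwAAEwsAABAAAAAAAAAA////ALR3HwAOf/8ALKAsACgn1gC9Z5QAS1aMAMJ34wB/f38AIr28AM++FwDox64AeLv/AIrfmACWmP8A1bDFAERERIiIiIiIiIiIiIREREREREREQRERERERERERERERREREiIiIiIiIiIiIRERERERERERBERERERERERERERFEQRERiIiIiIiIiId0RERERERERBEREREREREREREREUQREREYiIiIh3d3d3dEREREREREERERERERERERERERERERERiIiIh3d3d3d0REREREREEREREREREREREREREREREXd3iHd3d3d3d3dEREREREQRERERERERERERERERERF3d3d3d3d3d3d3d0REREREQRERERERERERERERERERF3d3RERHd3d3d3d3REREREQzMxEREREREREREREREREXd3REREd3d3d3d3dERERERDMzMRERERERERERERERFERERERER3d3d3d3d3RERERDMzMzMxERERERERERERERFERERERFd3d3d3d3dERERDMzMzMzMzMzERERERERERERRERERVVVd3d3d3d3dERDMzMzMzMzMzMRERERERERERERRVVVVVVVd3d3d3d3dzMzMzMzMzMzMzERERERERERERFVVVVVVVVVd3d3d3d3MzMzMzMzMzMzMREREREREREREVVVVVVVVVVVVVV3d3MzMzMzMzMzMzMxERERERERERERVVVVVVVVVVVVVVVVUzMzMzMzMzMzMzMRERERERERERFVVVVVVVVVVVVVVVUTMzMzMzMzMzMzMxEREREREREREVVVVVVVVVVVVVVVVRETMzMzMzMzMzMzMRERERERERERVVVVVVVVVVVVVVVVEREzMzMzMzMzMzMzERERERERERFVVVVVVVVVVVVVVVERERMzMzMzMzMzMzMRERERERERFVVVVVVVVVVVVVVVUREREzMzMzMzMzMzMzERERERERFVVVVVVVVVVVVVVVVREREzMzMzMzMzMzMzMxEREREREVVVVVVVVVVVVVVVVRERETMzMzMzMzMzMzMzERERERERVVVVVVVVVVVVVVVRERERMzMzMzMzMzMzMzMxERERERFVVVVVVVVVVVVVVVERERETMzMzMzMzMzMzMzMzMRQRERVVVVVVVVVVVVVVQRERERERMzMzMzMzMzMzMzMzFEQRFEVVVVVVVVVVVVVUFBERERETMzMzMzMzMzMzMzMURERERFVVVVVVVVVVVVREQREREREzMzMzMzMzMzMzMxRERERERVVVVVVVVVVVVEREERERERMzMzMzMzMzMzMzFEREREREVVVVVVVVVVVZmZmREREREzMzMzMzMzMzMzM0RERERERVVVVVVVVVWZmZmZkREREzMzMzMzMzMzMzMzREREREREVVVVVVVVUZmZmZkRERETMzMzMzMzMzMzMzNERERERERFVVVVVVVRmZmZkREREREzMzMzMzMzMzMzM0RERERERERVVVVVVVGZmZkRERERETMzMzMzMzMzMzMxRERERERERFVVVVVVWZmZmREREREREzMzMzMzMzMzMRFEREREREREVVVVVVWZIpmZERERERETMzMzMzMzMzMREURERERERERVVVVVVSIiIiIiERERERMzMzMzMzMzMRERRERERERERFVVVVUiIiIiIiIhEREREzMzMzMzMzMxERFERERERERERVVVUiIiIiIiIiERERETMzMzMzMzMxEREUREREREREREVVIiIiIiIiIiIhERERMzMzMzMzMzERERFERERERERERCIiIiIiIiIiIiIhEREzMzMzMzMzMRERFERERERERERCIiIiIiIiIiIiIiEREzMzMzMzMzMxEREURERERERERCIiIiIiIiIiIiIiIhEREREREzMzMxERERRERERERERCIiIiIiIiIiIiIiIiIRERERERMzMxERERFERERERERCIiIiIiIiIiIiIiIiIhEREREREzMREREREURERERERCIiIiIiIiIiIiIiIiIiERERERETERERERERRERERERCIiIiIiIiIiIiIiIiIiIRERERERERERERERFERERERCIiIiIiIiIiIiIiIiIiIhERERERZmZmEREREUREREQiIiIiIiIiIiIiIiIiIiIiERERERZmZmZhERERREREQiIiIiIiIiIiIiIiIiIiIiIhERERZmZmZmYRERFEIiIiIiIiIiIiIiIiIiIiIiIiJmYRERFmZmZmZmEREUERIiIiIiIiIiIiIiIiIiIiIiImZmYREWZmZmZmZhERERESIiIiIiIiIiIiIiIiIiIiImZmZmEWZmZmZmZmYRERESIiIiIiIiIiIiIiIiIiIiIiZmZmZmZmZmZmZmZhGhERIiIiIiIiIiIiIiIiIiIiIiImZmZmZmZmZmZmZmqqIhIiIiIiIiIiIiIiIiIiIiIiIiJmZmZmZmZmZmZmqqoiIiIiIiIiIiIiIiIiIiIiIiIiImZmZmZmZmZmZmaqqiIiIiIiIiIiIiIiIiIiIiIiIiIiJmZmZmZmZmZmZqqqIiIiIiIiIiIiIiIiIiIiIiIiIiImZmZmZmZmZmZmqqoiIiIiIiIiIiIiIiIiIiIiIiIiIiZmZmZmZmZmZmqqqiIiIiIiIiIiIiIiIiIiIiIiIiIiJmZmZmZmZmZhGqqqIiIiIiIiIiIiIiIiIiIiIiIiIiIiZmZmZmZmZmERqqoiIiIiIiIiIiIiIiIiIiIiIiIiIiEWZmZmZmZmYRGqqiIiIiIiIiIiIiIiIiIiIiIiIiIiIRFmZmZmZmYRERqq"/>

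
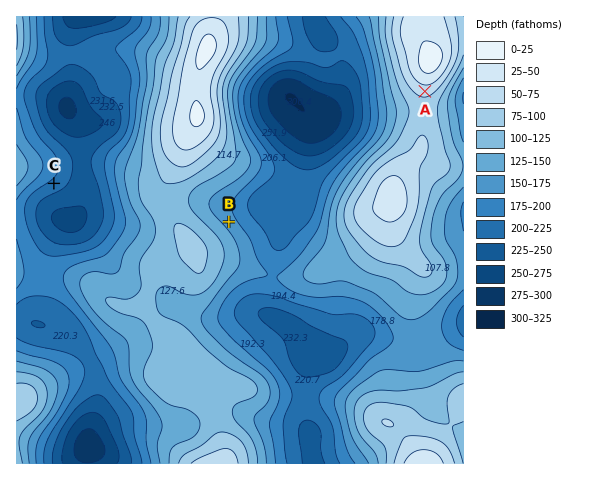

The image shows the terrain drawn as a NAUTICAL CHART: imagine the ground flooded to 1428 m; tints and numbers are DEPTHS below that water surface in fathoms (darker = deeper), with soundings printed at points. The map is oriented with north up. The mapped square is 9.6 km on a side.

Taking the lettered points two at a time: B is above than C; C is below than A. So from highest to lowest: A B C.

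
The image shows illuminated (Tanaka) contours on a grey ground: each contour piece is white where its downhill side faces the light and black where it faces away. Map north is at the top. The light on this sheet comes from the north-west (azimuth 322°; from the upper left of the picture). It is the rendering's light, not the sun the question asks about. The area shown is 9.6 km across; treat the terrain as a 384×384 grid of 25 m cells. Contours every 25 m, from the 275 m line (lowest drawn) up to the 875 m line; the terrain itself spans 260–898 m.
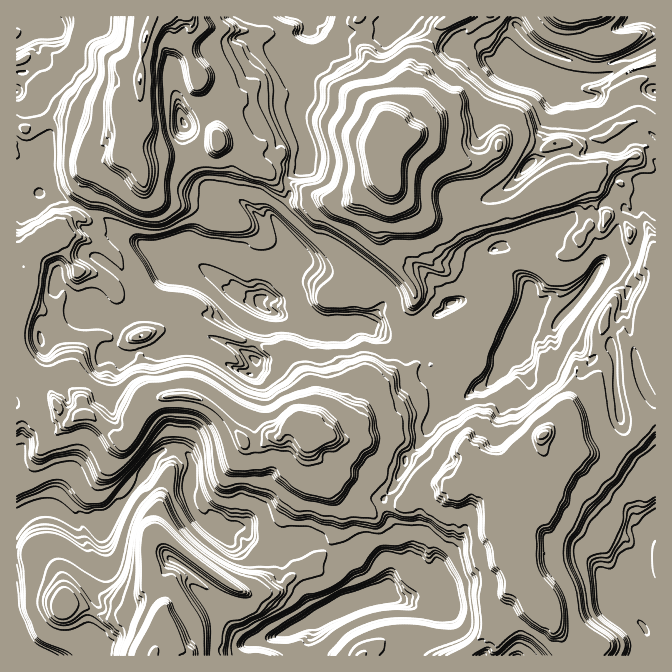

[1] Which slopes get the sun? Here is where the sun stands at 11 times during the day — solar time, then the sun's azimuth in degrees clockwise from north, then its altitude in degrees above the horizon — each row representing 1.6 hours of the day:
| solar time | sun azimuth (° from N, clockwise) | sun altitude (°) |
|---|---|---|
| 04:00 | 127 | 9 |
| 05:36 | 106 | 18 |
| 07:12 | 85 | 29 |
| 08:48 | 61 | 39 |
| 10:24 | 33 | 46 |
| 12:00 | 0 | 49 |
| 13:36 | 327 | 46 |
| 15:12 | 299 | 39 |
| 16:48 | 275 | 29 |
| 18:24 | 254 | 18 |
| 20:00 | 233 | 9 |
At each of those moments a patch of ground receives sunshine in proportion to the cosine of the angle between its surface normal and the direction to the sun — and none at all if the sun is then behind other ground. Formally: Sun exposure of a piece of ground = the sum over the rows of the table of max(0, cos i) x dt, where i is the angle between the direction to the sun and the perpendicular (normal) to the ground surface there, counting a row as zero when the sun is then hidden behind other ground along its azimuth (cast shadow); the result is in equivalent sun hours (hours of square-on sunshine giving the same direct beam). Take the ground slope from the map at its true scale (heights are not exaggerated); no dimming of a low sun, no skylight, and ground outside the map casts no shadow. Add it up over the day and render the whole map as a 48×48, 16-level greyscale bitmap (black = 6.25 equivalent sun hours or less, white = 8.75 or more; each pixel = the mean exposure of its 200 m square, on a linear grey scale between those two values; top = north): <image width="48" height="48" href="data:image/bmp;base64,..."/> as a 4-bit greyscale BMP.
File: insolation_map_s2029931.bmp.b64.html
<image width="48" height="48" href="data:image/bmp;base64,Qk32BAAAAAAAAHYAAAAoAAAAMAAAADAAAAABAAQAAAAAAIAEAAATCwAAEwsAABAAAAAAAAAAAAAAABEREQAiIiIAMzMzAERERABVVVUAZmZmAHd3dwCIiIgAmZmZAKqqqgC7u7sAzMzMAN3d3QDu7u4A////AOs13ZvO7t2bvN3u7O7u7u7uhiaF3t6XrrXeypXN7uuqYIO+/c7u7t3b3tNVW+7sq2yWZ1ir7szLIAIFvN3d7ty7ruw62t3KqY2tmcys7a7LzGUQCczd3bqInsXe6ruazLztzN2q3d2YKdi2EAnMuMuIvXvu6rmbzLzv3M687tpF3O6t6QIWasuIqb7u27qczL3ezLm878KtzN3d7tSIrctYlr7tvbiMzM7d3cms1k3N2sze7u5orHFoqe7ru6Vry+7d3Kudytzbe8zN7u7XdZuGmO7qt6y5zO/+2Yud7s2oiKzNyWhp7dVone7lenzKzM3cpYq97cmCILtUWcnINEvbju7ui4ncm4vLYgO87dcFq6XIRI7u7upCXu7ux8TMlpZnrHBd7aUhI1s43nrs7tne3u7u57xN7u272XIH7XNqM0Te7tjenr3u7u7u603G3tVrpusgn4SY3d3Zrueem9zu7u7t7qjpjqy2bJZAB1WKu7eJhb1btdy97d7b3u3OWCvZum7UEjVrzty97c3b233O253LztvO5s7Ldu7qEABM7e7u783a2ove3Mze3drd7u2M79vucSO+7czu7d7r3KvM3IvN7trb7uzM3rvu26ztzLzd3u7d7MvK3bms3rzb7u3d7tzu3e7czJvd3d3dzN3bCN28zt3c7e7u7LvO3d3cRoq+7u3e7M3cor7tvu7d3u7f+qu8vMy6thq8zN3t3d3u1Iy9ze7d7umu/LuErcvIR87e3M7ezN7u6UzP7c2d7te97dzu3u3O7M3bu7y63u7u7lrdvr3e7ubO7u3e7u7f3eqrpndo7Nvu7qbNnL3d7uvO7u7u7u7t7Ki7aqq7x2s77ujMt8vp7uyNzd7u7d3dp1fb3u7uasvd7uunU13c3t2Ked7uu93ajM7d/u7nXse+7ukp3Bbdvd5C7t7urN297u7du+5W7IvN7u3e7tCrzu7cis7rvN7u7d3rbcKb7uyJ697u7b3Mju7uvN6wEqtUV960xzlHMzrYRp3u7du6bs3uudswEjbN7bpGRCTFW9jO2mNL7eyMzszuxSIVV2zu6WSYiKVbtr2u7u7GNKvt7tvYO1THyrvu3MiMvb20S5qs7u7u7Zet7uy3ZM1rqYa8hDq93L192YYovb3+7u6M7u2YvsS+yJdGne1oq6m+2Um6l8a/7u62jOuK3r3u25103u5HmHjO1ILO/XxK3s7t29uLzZ3srLqsru2HZoru62uc3tvNzdmc7rqLzrztm1bOveyIerzu7tusvf3b3d3szd3Nva3uyAPO3NuJy83O7s28vO7a3u7u7u3OvL7ttwre7cmqu7ve7d68re7cnM3u7s3M3M7spiJt7qq6q93d3e3dzN3Lu6ju697KvLvdpA7K7svMze3M3e3O3avMy5nN3Zzamq3ugA7L7dvMzO7czu3c28zKupdr7O3dq9zckJut7LzN3c3q3uystru4FZykXb27uovMhLk7iby6vd3Lvvt8qoxCu97uuty5umnNx3rM273arNvN3e6UiXU5NkNU3g=="/>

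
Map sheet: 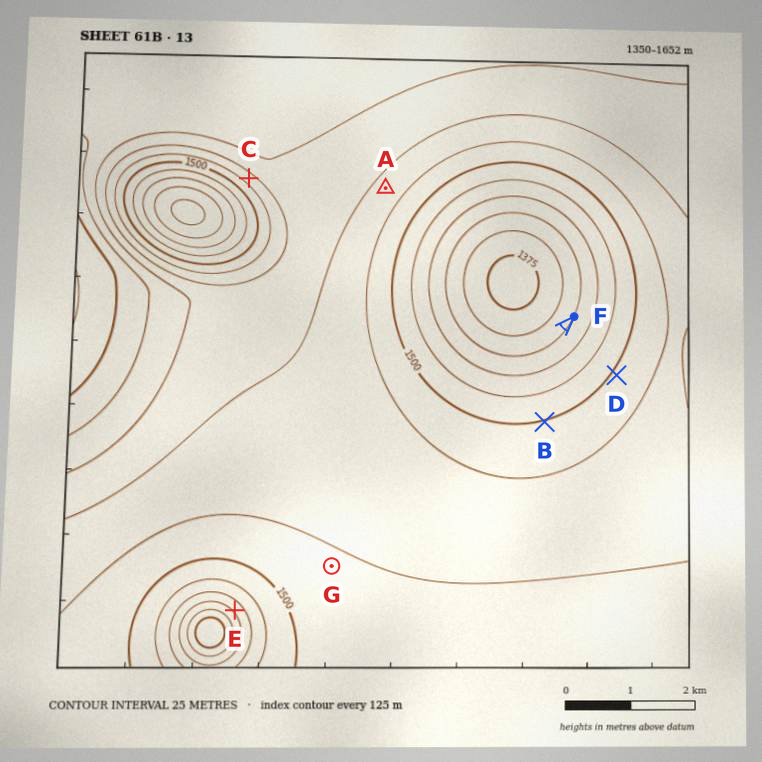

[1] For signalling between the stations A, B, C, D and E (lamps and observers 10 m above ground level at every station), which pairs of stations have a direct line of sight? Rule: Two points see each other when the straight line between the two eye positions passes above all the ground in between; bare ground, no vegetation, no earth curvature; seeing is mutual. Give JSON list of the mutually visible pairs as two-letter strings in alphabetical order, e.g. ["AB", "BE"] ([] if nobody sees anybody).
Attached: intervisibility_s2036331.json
["AB", "AD", "BD"]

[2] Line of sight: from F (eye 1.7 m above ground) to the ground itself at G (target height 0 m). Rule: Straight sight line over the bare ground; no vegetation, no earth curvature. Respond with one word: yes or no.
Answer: no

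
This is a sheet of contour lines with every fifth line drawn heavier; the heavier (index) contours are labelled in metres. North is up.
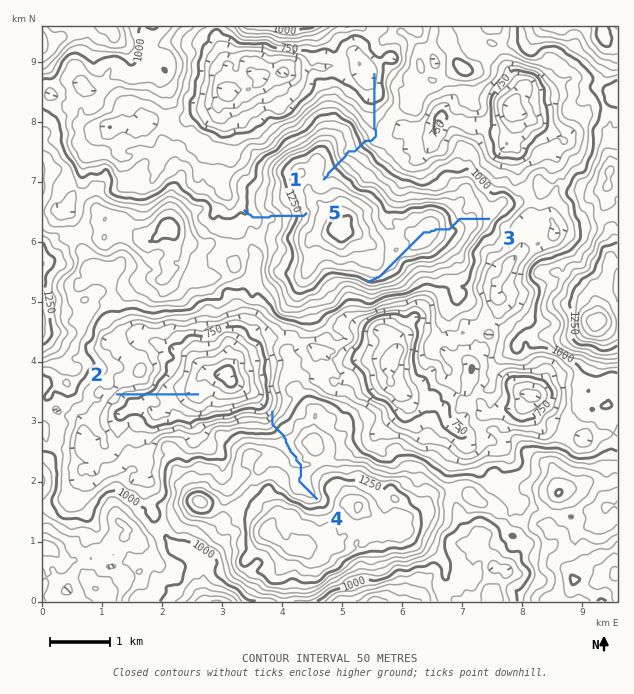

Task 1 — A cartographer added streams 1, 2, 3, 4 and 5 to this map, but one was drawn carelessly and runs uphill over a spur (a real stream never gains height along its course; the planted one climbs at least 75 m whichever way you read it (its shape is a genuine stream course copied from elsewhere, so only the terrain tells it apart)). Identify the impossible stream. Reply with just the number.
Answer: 3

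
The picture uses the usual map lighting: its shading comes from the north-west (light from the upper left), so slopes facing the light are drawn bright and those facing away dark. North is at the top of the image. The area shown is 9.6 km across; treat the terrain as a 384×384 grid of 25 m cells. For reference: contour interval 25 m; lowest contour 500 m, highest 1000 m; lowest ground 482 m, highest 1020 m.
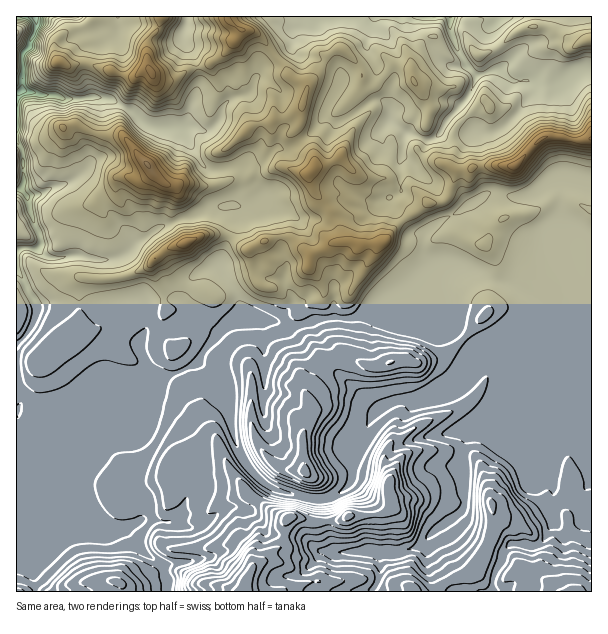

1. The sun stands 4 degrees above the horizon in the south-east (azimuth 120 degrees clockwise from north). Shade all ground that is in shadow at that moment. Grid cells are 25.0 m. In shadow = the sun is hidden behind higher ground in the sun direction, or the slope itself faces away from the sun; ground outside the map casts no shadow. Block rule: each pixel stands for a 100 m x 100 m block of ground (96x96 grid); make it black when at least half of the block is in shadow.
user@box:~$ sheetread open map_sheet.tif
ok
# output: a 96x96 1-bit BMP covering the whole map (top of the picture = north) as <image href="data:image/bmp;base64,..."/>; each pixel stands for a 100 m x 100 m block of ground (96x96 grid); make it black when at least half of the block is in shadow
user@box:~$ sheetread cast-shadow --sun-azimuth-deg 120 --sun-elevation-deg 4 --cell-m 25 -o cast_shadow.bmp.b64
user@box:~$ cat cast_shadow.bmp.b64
<image width="96" height="96" href="data:image/bmp;base64,Qk2+BAAAAAAAAD4AAAAoAAAAYAAAAGAAAAABAAEAAAAAAIAEAAATCwAAEwsAAAIAAAAAAAAA////AAAAAACfAAB//AAAH8ABMdC/wAD//BgAH8YBs/D//4H//gPmH88Bwv3//4P//gHvv9/B4Pz//8///gD//9/x4Pj//////wB////49nj//////8A////8/zj//////+AH/v/8f7j///////gAAD/+P7j///////AAAB/+APD///////AAAB/+AHD+//////AAAA/+AHDx//////h+AA/+AGCD////////+Af+AGAH/////////Af+AGAf/////////Af+AGA//////////Af+A2B//////////Af+A4D///////8f/Af/AAD///////gf/g//AGD/////9+cf/h//AGD/////798//x/8AGD///////8//wf4AHD/////3/9//4B4ACD////3//9//fg4AAD////n//9//j8AAADwC/////8//4AAAACAA/////8f/+AAAACAB/////wH//AAAADAD+////yD//wAAADAD4f///wA//+AAABAHgP///4Af//gAAAAAAP///8AH//wAAAAAAf///4AAAP4AABAAAf///4AAAB4AADAAAf///4AAAA8AADAAAf///4AAAAMAADAAAH///4AAAAGAADgAAAP///APAAAAADwAACH///gP4AAAAD4AAGD///8/8AAAAD8AAMD/////+OAAAD8AAcB/////8HAAAD+AAMB/////gDgAAB8AAMB////+ADwAAA8AAMAf///wAD4AAA+AAMAH/78AAD8AAA+AAcAD8cAAAD+AAA8AAcAAAHGAAH8AAAwAAIAAADmAAH8AABwAAAAAwAPAAB4AABwAAAADwQPgAAAAADgB4AAHg4HgAAAAADj//gAPg8BwAAAAADv//wAfg+AQAAAAAD///4A/A+AAAAAAAD///8AfB+BAAAAAAD+D//Afh9gAAAAAAAeD//4P5/4GAAAAAAcH//+P////AAAAAA8P///f//9/gEAAAA4P//////7/gAAAAB4f//////z/4ABgAB8I//n//+AA8ADwAB/A/4D//+AB/AAAAD///AAD/+AB/MAAAD//wAAB/+AA/cAAAD//wAAAf+AAc8AAAD3/wAAwH8AAd+AAADx//wx8F8AAb8AAADx//xxwO+ACfwwAADw//x4Af/AAP5/8ADw//h7A//cAf//8ADg//O3w//cAf//+ADgf+Of8//+Af///AD6P8G/+f/+A////gb+P8D//Mz/D///////f8H//gZ/D////////8P//8I/h////////8H//+ABw////////8R//+4MY////////84P//8GA////////84P//8GB+f/////4eQGH/8DB8P/////AOQAB/8DgcP////4AHQAA/gDg8P////4BnwQAfmDi8f//4D8D/w7AfvBD8f/+AD+H/w/gOfAH8H78AD/f/w/wMfgP4D4EAD///w/4A/4P4D2AjD9//x/8A/8f6D3g/z///x/+A/+f/Hvwf////4/8B///v3v8P////8/4h/////v/P////8/4B/3///v//w="/>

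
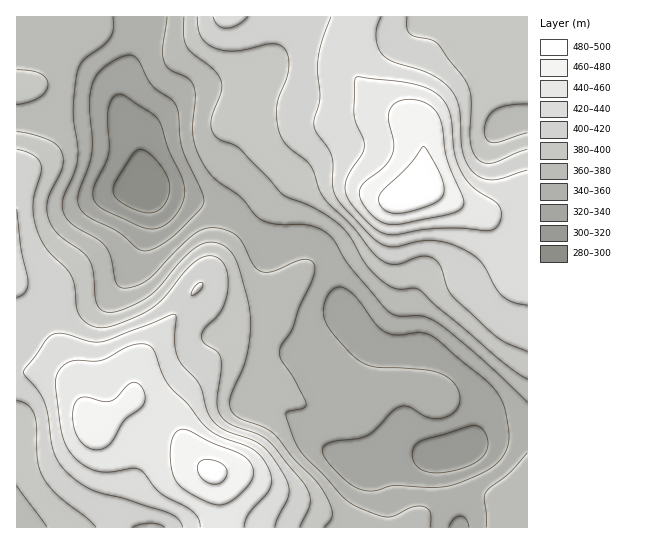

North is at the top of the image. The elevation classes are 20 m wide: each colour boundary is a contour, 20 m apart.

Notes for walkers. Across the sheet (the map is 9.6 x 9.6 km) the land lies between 280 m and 495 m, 390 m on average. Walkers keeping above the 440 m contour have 13.1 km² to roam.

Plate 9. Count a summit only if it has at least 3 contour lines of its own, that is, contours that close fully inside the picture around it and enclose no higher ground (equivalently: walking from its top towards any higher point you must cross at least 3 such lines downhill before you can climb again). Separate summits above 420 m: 1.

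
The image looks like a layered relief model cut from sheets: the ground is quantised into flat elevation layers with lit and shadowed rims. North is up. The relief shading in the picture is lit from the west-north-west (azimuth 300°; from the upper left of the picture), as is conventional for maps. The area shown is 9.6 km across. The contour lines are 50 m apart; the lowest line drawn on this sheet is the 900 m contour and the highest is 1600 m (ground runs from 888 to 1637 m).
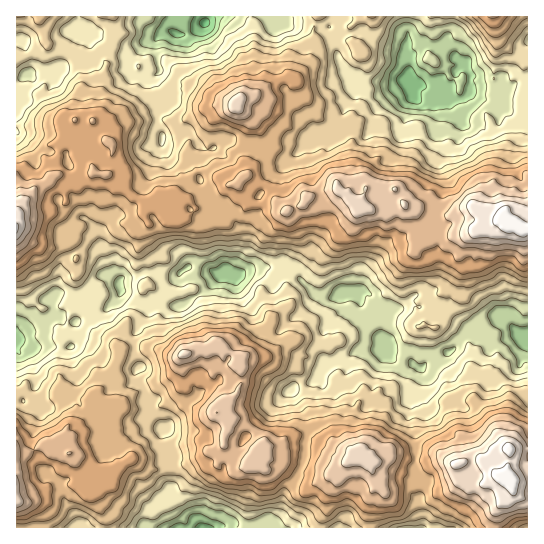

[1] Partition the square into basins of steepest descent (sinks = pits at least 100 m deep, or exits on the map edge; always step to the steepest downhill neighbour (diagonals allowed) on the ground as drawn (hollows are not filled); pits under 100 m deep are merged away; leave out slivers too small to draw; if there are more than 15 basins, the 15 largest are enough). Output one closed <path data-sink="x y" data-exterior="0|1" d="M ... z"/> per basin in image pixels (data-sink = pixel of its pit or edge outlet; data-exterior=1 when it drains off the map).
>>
<path data-sink="205 22" data-exterior="0" d="M317 16l-300 0-1 205 7-9 11 0 13-4 4 1 16-8-3-11-15-11 4-3 4 0 8 8 12 4 16-15 16 2 2-3 6 0 4 3 4 15 10 9 8 2 11 0 5 9 11 10 4 0 4-4 17 9 10 0 6-7 0-4-4-3-10-4 10-6 6 0 14-16 11-2 3 14 8 8 26-1 10 7 17-6 5-8 8 0 10 6 13-12 24 17 19 5 6 0 11-8 5-1-9-15-15-4-13 3-4-4-11 2 0-40 2-7 0-10-4-5-6 0-13-8-11 0-20-27-2-10 14-16 2-34z"/><path data-sink="527 341" data-exterior="1" d="M338 191l-13 12-10-6-8 0-5 8-17 8-6 16 0 26 4 12-2 7-3 5-4-2-13 13 4 17 8 14-5 18-10 14-18 5-1 5 2 6 0 14-4 10-20 20 13 8 9-1 12 8 10 11 0 10 4-2 12-2 12-9 18 0 38 24 14-4 6 4 14 1 7-2 4-8 8 0 11-6 9-1 21 9 15 11 5 0 8-6 0-4-4-16-4-5-3-27 7-5 10-1 16 17 8 17 13 15 17 0 1-219-3 1-6-7-9-1-9-7-7 8-5 3-23 6-29-2-11 6-8-1-1-18-2-5-10-9-7 1-11 8-6 0-19-5z"/><path data-sink="205 527" data-exterior="1" d="M179 359l-3 11-9 9-9 4-13 0-27 25-23-8-17 0-11-9-6 0-1 10 8 12 1 12-12 18 0 4 6 6 5 1-3 1-5 15-9 9-3 8-5 5-18 9-9 0 1 27 355-1 0-34 4-7 0-9-10-17-9-4-12 7-7 12-7 0-21 12-19-10-10-10 0-6-10-1-9-5-4 0-5 8-14-3-15-15 0-11 4-8-1-5-10-9-15-1-5-3-8-7-1-8-5-10 0-13z"/><path data-sink="409 79" data-exterior="0" d="M527 16l-209 0-5 13-2 34-11 11-3 9 3 8 19 25 11 0 13 8 6 0 4 5 0 10-2 7 1 39 10-1 4 4 13-3 15 4 3 8 9 10 4 1 9 0 4 3 19 0 5 4 18-7 9 0 20 9 8-1 8 7 9 1 6 7 2-2z"/><path data-sink="235 277" data-exterior="0" d="M117 172l-6 0-2 3-13-1 3 29-24 31-4 9 8 28-3 6 0 20 4 6 11 8 1 6 11 14 16 17 35 0 20 8 5 0 20-8 10 1 9-2 17 8 4 6 4-5 15-3 10-14 5-17-8-15-4-17 13-13 4 2 3-5 2-7-4-12 0-26 8-18-12-7-26 1-6-6-2-8-1 11-3 5-15 12-11-3-6 9-10 0-17-9-4 4-4 0-11-10-5-9-11 0-12-5-8-11-2-10z"/><path data-sink="17 339" data-exterior="1" d="M17 232l-1 159 2 1 8-7 3 10 12 4 12-2 9-6 5 0 11 9 17 0 2-7 10-10 5-10 8-24-27-19-2-7 0-12-6-2-9-12 0-20 3-6-8-28-10 5-10 0-18-5z"/><path data-sink="407 527" data-exterior="1" d="M401 456l-11 0-9 5-14 0 9 16 0 9-4 7 1 13-2 12 2 10 123-1 0-16 17-21-4-11-12-3-12 8-16 4-12-10 0-14-7-1-8-6-29 4z"/><path data-sink="527 527" data-exterior="1" d="M513 491l-17 20 1 17 31-1 0-26z"/>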